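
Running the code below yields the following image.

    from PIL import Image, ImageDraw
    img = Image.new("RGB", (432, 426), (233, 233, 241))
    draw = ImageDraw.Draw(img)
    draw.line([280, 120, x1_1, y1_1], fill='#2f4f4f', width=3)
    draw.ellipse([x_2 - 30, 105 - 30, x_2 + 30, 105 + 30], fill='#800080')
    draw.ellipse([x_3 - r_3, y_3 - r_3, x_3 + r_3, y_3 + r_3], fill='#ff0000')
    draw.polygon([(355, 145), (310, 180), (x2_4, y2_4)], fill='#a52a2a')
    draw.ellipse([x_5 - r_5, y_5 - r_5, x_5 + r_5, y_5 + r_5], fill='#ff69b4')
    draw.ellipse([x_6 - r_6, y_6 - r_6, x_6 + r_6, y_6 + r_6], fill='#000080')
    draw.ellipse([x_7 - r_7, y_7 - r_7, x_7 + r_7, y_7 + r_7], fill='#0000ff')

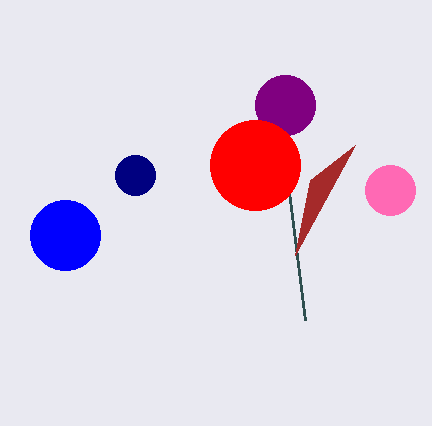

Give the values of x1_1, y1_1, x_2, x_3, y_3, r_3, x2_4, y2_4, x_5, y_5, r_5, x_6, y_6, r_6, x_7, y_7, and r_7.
x1_1 = 305, y1_1 = 320, x_2 = 285, x_3 = 255, y_3 = 165, r_3 = 45, x2_4 = 295, y2_4 = 255, x_5 = 390, y_5 = 190, r_5 = 25, x_6 = 135, y_6 = 175, r_6 = 20, x_7 = 65, y_7 = 235, r_7 = 35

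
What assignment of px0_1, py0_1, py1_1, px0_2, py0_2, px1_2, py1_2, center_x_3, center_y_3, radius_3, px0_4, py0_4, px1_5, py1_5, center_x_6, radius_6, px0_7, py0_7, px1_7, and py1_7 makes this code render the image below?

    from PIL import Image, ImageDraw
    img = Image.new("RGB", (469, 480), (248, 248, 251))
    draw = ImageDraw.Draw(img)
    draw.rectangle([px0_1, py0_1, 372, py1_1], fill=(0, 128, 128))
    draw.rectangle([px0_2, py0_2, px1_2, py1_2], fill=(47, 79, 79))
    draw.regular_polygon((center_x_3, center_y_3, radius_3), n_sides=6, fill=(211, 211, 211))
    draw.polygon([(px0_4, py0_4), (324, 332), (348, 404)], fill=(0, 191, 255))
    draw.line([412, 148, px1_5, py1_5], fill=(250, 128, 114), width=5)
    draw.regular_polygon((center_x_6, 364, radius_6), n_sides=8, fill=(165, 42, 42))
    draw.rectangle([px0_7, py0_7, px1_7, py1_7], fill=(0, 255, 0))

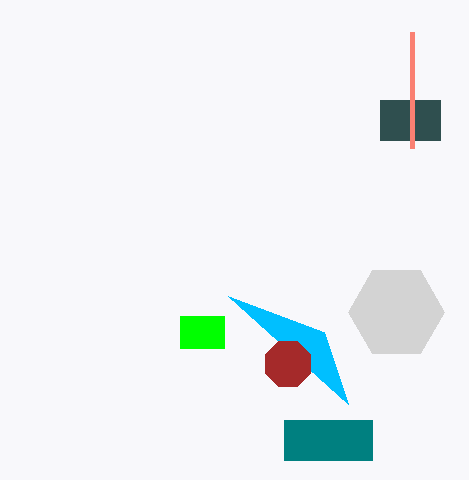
px0_1 = 284; py0_1 = 420; py1_1 = 460; px0_2 = 380; py0_2 = 100; px1_2 = 440; py1_2 = 140; center_x_3 = 396; center_y_3 = 312; radius_3 = 48; px0_4 = 228; py0_4 = 296; px1_5 = 412; py1_5 = 32; center_x_6 = 288; radius_6 = 24; px0_7 = 180; py0_7 = 316; px1_7 = 224; py1_7 = 348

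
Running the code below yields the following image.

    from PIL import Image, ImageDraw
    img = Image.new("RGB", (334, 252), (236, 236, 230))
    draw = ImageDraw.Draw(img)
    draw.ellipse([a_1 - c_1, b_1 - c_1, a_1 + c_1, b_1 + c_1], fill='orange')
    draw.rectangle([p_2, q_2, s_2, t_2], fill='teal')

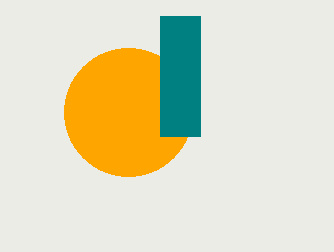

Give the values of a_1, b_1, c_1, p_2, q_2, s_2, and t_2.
a_1 = 128
b_1 = 112
c_1 = 64
p_2 = 160
q_2 = 16
s_2 = 200
t_2 = 136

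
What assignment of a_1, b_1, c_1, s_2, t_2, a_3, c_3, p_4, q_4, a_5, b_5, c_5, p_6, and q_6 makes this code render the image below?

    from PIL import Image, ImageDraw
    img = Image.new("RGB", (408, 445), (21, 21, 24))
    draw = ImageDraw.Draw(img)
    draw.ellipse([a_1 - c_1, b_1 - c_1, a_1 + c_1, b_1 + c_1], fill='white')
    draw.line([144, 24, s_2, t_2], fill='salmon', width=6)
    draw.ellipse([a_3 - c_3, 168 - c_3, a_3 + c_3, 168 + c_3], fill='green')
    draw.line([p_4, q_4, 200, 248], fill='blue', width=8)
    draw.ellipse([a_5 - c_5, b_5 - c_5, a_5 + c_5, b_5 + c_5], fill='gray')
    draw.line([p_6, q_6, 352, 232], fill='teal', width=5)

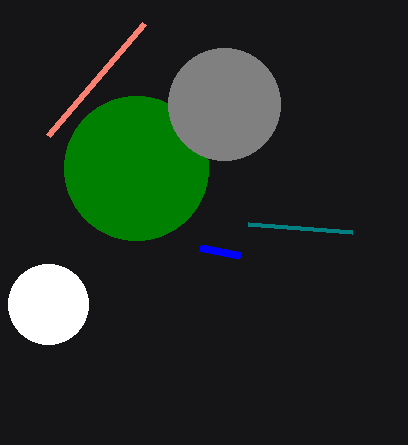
a_1 = 48, b_1 = 304, c_1 = 40, s_2 = 48, t_2 = 136, a_3 = 136, c_3 = 72, p_4 = 240, q_4 = 256, a_5 = 224, b_5 = 104, c_5 = 56, p_6 = 248, q_6 = 224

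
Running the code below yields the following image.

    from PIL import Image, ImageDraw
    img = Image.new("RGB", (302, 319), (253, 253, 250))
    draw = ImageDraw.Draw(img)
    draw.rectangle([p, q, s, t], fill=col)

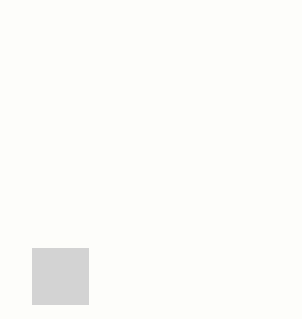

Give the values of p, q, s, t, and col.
p = 32; q = 248; s = 88; t = 304; col = 'lightgray'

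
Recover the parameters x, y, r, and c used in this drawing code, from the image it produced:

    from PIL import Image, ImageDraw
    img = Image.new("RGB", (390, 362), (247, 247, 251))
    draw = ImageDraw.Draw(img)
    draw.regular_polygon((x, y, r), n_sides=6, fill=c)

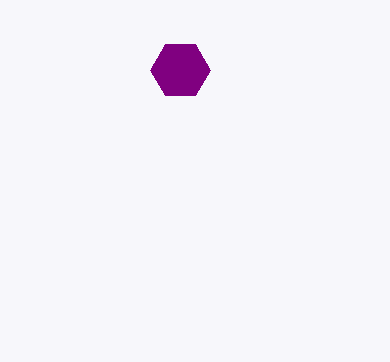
x = 180
y = 70
r = 30
c = 'purple'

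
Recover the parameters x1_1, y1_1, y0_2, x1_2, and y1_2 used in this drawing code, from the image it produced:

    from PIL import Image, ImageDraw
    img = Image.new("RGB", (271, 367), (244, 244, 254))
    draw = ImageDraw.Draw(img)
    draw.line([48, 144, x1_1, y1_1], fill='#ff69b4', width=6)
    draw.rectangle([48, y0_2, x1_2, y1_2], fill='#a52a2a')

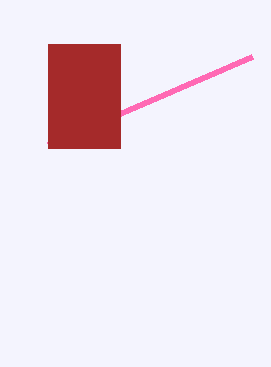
x1_1 = 252; y1_1 = 56; y0_2 = 44; x1_2 = 120; y1_2 = 148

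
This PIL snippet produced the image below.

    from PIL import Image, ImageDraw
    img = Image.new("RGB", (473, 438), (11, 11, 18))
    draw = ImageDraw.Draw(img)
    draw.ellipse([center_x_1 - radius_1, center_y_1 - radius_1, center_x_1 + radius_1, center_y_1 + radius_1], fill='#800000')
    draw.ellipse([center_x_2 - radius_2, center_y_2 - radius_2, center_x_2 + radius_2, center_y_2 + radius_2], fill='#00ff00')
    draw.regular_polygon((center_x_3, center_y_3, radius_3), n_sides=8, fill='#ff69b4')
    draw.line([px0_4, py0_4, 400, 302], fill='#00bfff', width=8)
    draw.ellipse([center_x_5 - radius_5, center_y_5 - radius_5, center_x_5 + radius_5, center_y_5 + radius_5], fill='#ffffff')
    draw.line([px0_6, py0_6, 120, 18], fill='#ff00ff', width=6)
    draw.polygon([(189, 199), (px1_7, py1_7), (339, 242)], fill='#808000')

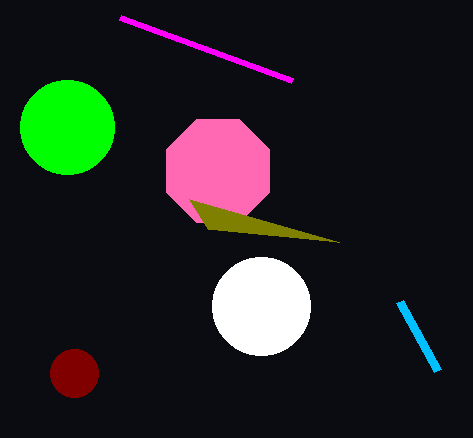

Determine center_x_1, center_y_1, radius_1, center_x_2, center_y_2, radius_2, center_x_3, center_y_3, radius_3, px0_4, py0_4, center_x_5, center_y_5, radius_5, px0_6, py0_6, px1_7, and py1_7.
center_x_1 = 74, center_y_1 = 373, radius_1 = 24, center_x_2 = 67, center_y_2 = 127, radius_2 = 47, center_x_3 = 218, center_y_3 = 171, radius_3 = 56, px0_4 = 438, py0_4 = 371, center_x_5 = 261, center_y_5 = 306, radius_5 = 49, px0_6 = 292, py0_6 = 81, px1_7 = 208, py1_7 = 229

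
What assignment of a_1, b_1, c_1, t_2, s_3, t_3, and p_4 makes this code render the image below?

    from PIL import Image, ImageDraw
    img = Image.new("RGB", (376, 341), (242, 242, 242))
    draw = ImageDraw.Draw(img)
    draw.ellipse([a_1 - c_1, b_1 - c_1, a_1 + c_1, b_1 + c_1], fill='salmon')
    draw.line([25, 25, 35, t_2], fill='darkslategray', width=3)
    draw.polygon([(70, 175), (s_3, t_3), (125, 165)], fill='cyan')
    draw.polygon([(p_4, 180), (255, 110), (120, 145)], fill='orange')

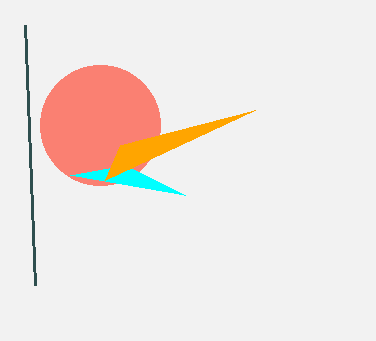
a_1 = 100, b_1 = 125, c_1 = 60, t_2 = 285, s_3 = 185, t_3 = 195, p_4 = 105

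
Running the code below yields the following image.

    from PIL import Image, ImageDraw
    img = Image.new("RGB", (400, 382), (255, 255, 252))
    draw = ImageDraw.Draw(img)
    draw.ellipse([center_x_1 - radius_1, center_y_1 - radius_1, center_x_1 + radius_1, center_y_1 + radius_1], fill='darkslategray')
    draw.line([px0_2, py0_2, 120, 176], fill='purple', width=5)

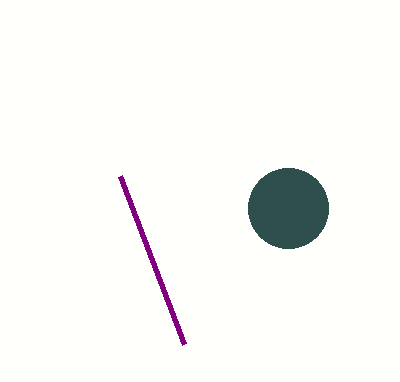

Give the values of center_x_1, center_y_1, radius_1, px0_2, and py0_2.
center_x_1 = 288, center_y_1 = 208, radius_1 = 40, px0_2 = 184, py0_2 = 344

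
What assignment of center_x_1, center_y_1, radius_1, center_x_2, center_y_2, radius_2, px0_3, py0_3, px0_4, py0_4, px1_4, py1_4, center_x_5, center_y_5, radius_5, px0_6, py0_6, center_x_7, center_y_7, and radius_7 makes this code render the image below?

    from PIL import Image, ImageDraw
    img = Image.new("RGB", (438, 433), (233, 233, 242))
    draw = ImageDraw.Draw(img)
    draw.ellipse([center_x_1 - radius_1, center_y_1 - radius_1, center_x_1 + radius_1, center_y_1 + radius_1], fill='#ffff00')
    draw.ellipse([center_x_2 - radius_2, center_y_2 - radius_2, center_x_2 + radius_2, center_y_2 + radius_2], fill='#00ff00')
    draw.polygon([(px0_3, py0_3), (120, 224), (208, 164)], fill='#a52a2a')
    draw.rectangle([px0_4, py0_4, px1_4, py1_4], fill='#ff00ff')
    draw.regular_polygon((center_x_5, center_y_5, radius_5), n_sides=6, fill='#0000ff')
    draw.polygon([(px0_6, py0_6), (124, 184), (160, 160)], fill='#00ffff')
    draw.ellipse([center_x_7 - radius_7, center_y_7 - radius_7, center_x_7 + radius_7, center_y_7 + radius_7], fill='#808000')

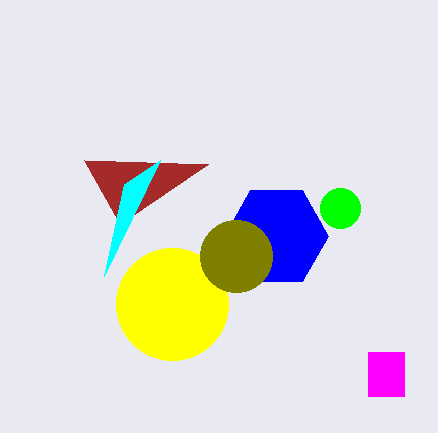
center_x_1 = 172
center_y_1 = 304
radius_1 = 56
center_x_2 = 340
center_y_2 = 208
radius_2 = 20
px0_3 = 84
py0_3 = 160
px0_4 = 368
py0_4 = 352
px1_4 = 404
py1_4 = 396
center_x_5 = 276
center_y_5 = 236
radius_5 = 52
px0_6 = 104
py0_6 = 276
center_x_7 = 236
center_y_7 = 256
radius_7 = 36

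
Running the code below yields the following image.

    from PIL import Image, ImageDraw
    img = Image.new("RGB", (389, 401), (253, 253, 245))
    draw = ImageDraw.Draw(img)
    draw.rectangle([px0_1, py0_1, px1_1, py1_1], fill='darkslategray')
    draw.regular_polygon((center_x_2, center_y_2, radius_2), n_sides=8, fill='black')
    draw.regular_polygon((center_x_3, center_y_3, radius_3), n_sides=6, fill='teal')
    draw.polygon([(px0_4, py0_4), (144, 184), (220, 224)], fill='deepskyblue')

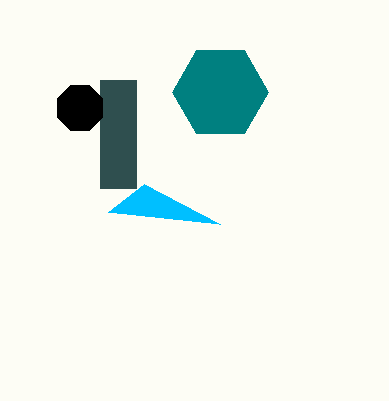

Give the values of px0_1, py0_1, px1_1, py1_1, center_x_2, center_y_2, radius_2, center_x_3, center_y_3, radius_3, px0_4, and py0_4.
px0_1 = 100; py0_1 = 80; px1_1 = 136; py1_1 = 188; center_x_2 = 80; center_y_2 = 108; radius_2 = 24; center_x_3 = 220; center_y_3 = 92; radius_3 = 48; px0_4 = 108; py0_4 = 212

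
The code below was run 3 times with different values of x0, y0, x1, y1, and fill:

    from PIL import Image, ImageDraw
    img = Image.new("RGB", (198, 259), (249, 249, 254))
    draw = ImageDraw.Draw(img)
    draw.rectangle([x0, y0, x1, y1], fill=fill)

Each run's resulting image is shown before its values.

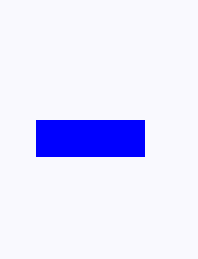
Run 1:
x0 = 36; y0 = 120; x1 = 144; y1 = 156; fill = 'blue'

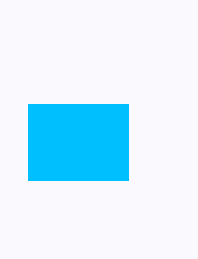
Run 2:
x0 = 28
y0 = 104
x1 = 128
y1 = 180
fill = 'deepskyblue'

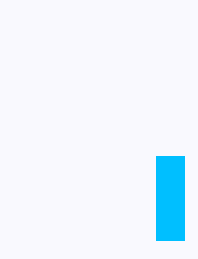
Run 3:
x0 = 156, y0 = 156, x1 = 184, y1 = 240, fill = 'deepskyblue'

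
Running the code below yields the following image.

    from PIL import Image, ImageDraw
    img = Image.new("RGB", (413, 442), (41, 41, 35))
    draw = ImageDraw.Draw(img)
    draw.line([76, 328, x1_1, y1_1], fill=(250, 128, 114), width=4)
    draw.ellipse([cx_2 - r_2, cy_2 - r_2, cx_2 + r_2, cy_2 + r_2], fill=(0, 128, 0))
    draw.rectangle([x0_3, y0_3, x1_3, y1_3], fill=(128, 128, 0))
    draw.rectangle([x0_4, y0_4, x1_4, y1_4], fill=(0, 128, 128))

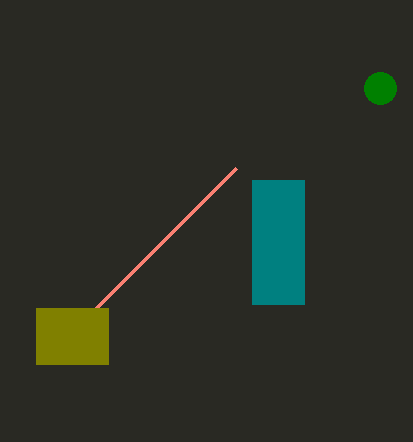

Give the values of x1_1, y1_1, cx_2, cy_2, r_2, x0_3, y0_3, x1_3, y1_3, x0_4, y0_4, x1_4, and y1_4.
x1_1 = 236
y1_1 = 168
cx_2 = 380
cy_2 = 88
r_2 = 16
x0_3 = 36
y0_3 = 308
x1_3 = 108
y1_3 = 364
x0_4 = 252
y0_4 = 180
x1_4 = 304
y1_4 = 304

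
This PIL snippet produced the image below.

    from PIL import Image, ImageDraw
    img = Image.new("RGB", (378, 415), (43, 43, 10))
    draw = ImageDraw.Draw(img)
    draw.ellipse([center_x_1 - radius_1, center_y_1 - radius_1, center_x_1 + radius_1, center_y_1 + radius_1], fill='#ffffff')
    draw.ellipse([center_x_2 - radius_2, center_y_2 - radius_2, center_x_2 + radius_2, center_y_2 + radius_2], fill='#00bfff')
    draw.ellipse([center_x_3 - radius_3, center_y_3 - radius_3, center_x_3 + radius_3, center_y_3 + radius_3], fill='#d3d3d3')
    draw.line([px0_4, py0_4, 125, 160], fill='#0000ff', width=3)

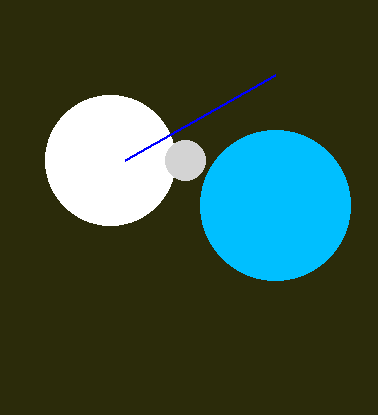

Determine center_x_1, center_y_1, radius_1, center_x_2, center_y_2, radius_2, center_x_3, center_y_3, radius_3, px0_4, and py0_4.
center_x_1 = 110; center_y_1 = 160; radius_1 = 65; center_x_2 = 275; center_y_2 = 205; radius_2 = 75; center_x_3 = 185; center_y_3 = 160; radius_3 = 20; px0_4 = 275; py0_4 = 75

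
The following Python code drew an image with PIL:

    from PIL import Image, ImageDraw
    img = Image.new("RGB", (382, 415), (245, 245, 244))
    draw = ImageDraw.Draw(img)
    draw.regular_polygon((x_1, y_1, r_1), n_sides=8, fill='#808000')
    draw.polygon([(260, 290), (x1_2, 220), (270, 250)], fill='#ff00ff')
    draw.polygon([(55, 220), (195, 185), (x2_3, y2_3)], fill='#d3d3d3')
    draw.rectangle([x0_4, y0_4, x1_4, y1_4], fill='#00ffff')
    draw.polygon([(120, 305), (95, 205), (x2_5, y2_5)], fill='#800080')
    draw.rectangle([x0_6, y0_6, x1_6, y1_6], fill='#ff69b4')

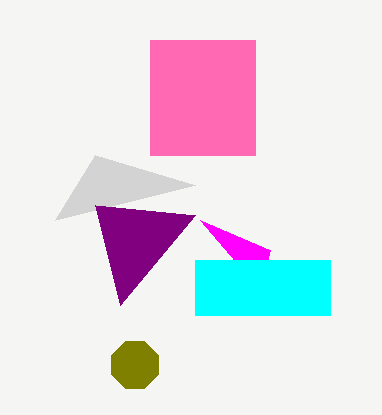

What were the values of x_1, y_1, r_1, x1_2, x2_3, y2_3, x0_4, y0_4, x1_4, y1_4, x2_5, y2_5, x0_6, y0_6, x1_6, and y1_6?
x_1 = 135; y_1 = 365; r_1 = 25; x1_2 = 200; x2_3 = 95; y2_3 = 155; x0_4 = 195; y0_4 = 260; x1_4 = 330; y1_4 = 315; x2_5 = 195; y2_5 = 215; x0_6 = 150; y0_6 = 40; x1_6 = 255; y1_6 = 155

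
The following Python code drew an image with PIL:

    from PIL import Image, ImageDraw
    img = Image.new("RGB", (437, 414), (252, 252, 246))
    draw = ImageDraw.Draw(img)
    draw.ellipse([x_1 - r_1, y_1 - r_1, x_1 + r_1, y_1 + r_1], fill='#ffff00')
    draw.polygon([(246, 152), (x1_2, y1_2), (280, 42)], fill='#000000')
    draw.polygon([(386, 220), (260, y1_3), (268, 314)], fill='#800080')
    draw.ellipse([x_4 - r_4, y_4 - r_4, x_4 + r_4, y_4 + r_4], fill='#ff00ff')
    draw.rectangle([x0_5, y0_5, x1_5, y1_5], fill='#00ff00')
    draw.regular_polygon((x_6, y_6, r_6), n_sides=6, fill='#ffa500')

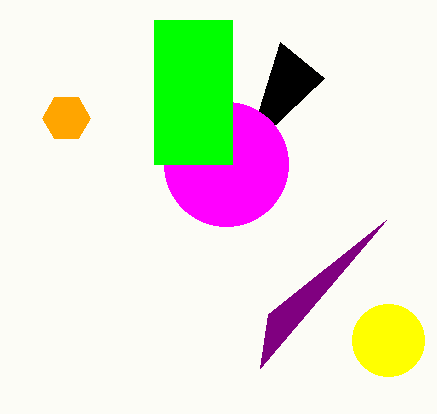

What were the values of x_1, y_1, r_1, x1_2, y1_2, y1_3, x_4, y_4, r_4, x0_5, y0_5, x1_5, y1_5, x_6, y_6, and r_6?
x_1 = 388, y_1 = 340, r_1 = 36, x1_2 = 324, y1_2 = 78, y1_3 = 368, x_4 = 226, y_4 = 164, r_4 = 62, x0_5 = 154, y0_5 = 20, x1_5 = 232, y1_5 = 164, x_6 = 66, y_6 = 118, r_6 = 24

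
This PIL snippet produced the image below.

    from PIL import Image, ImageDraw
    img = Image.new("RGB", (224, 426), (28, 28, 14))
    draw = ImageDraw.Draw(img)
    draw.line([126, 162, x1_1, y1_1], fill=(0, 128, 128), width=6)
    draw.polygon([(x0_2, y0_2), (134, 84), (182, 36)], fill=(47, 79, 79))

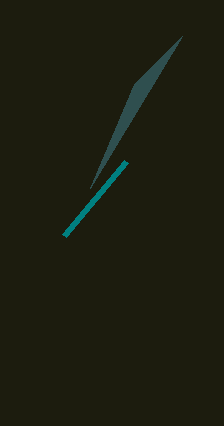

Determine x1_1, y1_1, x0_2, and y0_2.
x1_1 = 64
y1_1 = 236
x0_2 = 90
y0_2 = 188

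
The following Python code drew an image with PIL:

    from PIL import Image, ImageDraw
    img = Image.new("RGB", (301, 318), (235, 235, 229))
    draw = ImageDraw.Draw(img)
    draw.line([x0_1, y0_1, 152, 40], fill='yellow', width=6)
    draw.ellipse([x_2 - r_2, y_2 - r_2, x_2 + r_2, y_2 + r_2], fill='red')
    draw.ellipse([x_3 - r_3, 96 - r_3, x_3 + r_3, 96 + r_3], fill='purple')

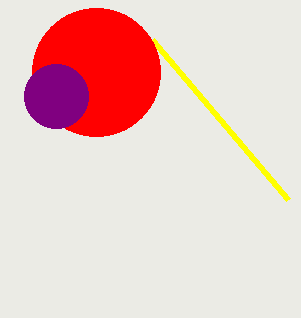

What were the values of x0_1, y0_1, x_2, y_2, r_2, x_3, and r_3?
x0_1 = 288; y0_1 = 200; x_2 = 96; y_2 = 72; r_2 = 64; x_3 = 56; r_3 = 32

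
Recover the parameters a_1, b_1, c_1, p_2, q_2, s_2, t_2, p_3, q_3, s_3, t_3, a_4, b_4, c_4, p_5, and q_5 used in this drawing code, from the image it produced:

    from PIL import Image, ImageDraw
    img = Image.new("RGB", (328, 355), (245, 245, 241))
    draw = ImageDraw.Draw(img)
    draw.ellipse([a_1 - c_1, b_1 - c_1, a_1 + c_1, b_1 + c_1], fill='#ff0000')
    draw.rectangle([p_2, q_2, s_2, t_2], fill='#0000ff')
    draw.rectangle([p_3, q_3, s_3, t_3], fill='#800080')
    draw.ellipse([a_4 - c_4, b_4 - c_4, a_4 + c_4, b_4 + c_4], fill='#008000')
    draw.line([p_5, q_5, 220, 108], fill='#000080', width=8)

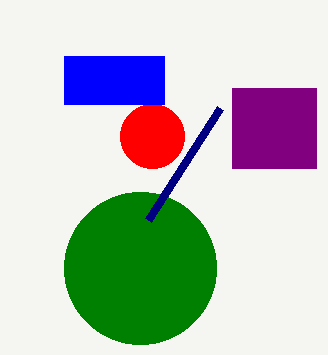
a_1 = 152
b_1 = 136
c_1 = 32
p_2 = 64
q_2 = 56
s_2 = 164
t_2 = 104
p_3 = 232
q_3 = 88
s_3 = 316
t_3 = 168
a_4 = 140
b_4 = 268
c_4 = 76
p_5 = 148
q_5 = 220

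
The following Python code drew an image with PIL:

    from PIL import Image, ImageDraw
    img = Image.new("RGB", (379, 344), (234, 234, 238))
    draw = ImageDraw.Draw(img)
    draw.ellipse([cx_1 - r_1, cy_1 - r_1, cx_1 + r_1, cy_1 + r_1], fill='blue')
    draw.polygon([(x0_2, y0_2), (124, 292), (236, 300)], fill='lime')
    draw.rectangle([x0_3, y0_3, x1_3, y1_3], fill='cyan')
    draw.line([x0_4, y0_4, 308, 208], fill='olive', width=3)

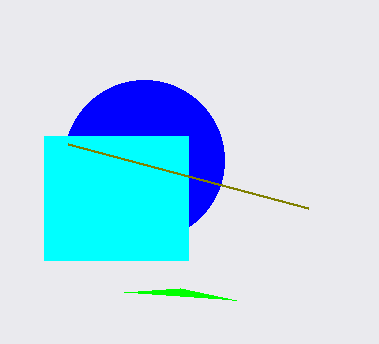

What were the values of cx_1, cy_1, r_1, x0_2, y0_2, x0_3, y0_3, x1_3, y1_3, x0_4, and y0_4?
cx_1 = 144; cy_1 = 160; r_1 = 80; x0_2 = 180; y0_2 = 288; x0_3 = 44; y0_3 = 136; x1_3 = 188; y1_3 = 260; x0_4 = 68; y0_4 = 144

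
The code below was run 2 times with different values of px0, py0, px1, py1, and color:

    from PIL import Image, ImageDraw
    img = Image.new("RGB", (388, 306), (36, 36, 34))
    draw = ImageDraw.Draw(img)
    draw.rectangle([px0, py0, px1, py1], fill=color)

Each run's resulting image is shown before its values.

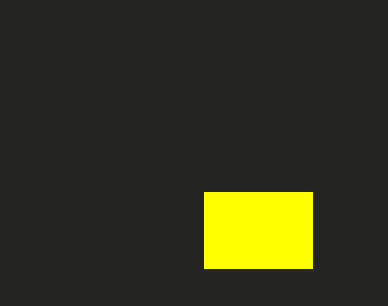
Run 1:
px0 = 204, py0 = 192, px1 = 312, py1 = 268, color = 'yellow'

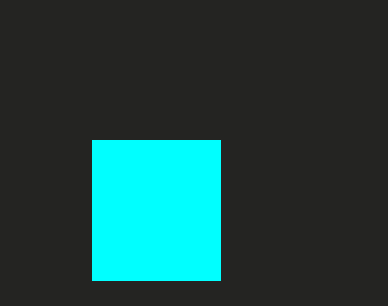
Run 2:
px0 = 92
py0 = 140
px1 = 220
py1 = 280
color = 'cyan'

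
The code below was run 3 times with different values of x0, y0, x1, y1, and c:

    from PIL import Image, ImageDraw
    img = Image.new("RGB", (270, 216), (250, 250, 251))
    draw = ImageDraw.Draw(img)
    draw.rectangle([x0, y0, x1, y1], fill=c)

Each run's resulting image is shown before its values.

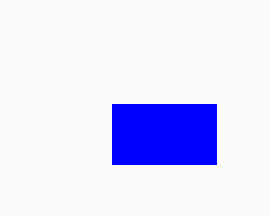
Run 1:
x0 = 112; y0 = 104; x1 = 216; y1 = 164; c = 'blue'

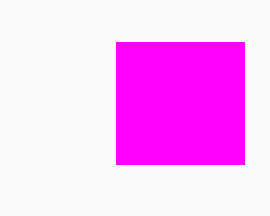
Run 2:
x0 = 116
y0 = 42
x1 = 244
y1 = 164
c = 'magenta'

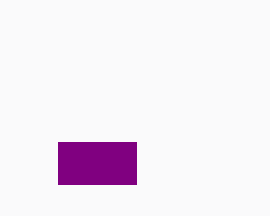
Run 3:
x0 = 58, y0 = 142, x1 = 136, y1 = 184, c = 'purple'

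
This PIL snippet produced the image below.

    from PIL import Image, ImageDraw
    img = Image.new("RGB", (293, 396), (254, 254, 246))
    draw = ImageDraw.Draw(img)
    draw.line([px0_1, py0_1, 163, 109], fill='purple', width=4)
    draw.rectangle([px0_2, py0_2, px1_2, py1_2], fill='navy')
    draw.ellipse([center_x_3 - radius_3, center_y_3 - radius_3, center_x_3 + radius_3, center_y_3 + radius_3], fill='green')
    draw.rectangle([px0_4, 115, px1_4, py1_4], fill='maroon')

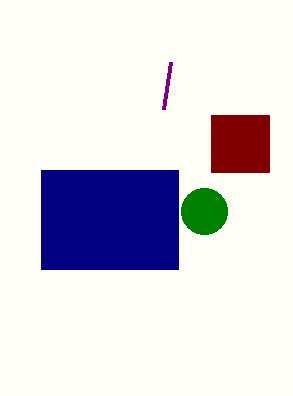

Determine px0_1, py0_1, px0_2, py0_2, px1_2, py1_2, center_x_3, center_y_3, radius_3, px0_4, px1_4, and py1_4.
px0_1 = 170; py0_1 = 62; px0_2 = 41; py0_2 = 170; px1_2 = 178; py1_2 = 269; center_x_3 = 204; center_y_3 = 211; radius_3 = 23; px0_4 = 211; px1_4 = 269; py1_4 = 172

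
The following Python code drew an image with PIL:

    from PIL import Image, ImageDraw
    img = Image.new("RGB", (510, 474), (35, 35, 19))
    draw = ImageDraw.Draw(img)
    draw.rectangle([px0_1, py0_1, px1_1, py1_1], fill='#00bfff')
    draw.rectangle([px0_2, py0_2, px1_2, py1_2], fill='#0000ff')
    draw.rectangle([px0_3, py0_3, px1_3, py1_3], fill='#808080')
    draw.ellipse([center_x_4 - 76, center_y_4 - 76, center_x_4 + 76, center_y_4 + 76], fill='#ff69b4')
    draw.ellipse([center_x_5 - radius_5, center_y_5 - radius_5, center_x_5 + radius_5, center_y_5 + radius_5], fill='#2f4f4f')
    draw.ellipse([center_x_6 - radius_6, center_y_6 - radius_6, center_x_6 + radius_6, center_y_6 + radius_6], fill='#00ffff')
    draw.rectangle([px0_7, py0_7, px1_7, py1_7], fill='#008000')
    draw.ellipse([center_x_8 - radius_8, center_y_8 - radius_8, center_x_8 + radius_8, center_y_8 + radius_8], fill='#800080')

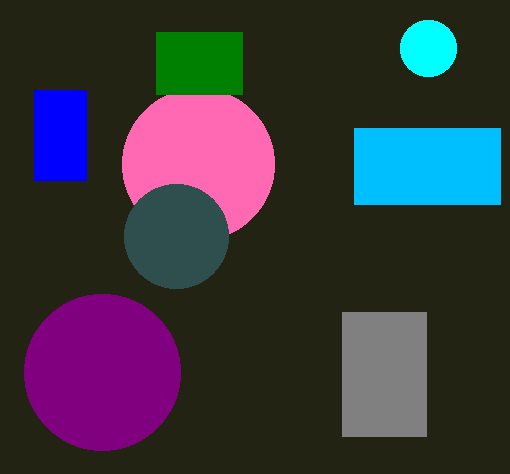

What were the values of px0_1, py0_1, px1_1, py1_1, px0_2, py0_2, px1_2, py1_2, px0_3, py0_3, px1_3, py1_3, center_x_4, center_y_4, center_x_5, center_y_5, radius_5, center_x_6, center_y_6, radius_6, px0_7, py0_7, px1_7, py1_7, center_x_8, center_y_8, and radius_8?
px0_1 = 354
py0_1 = 128
px1_1 = 500
py1_1 = 204
px0_2 = 34
py0_2 = 90
px1_2 = 86
py1_2 = 180
px0_3 = 342
py0_3 = 312
px1_3 = 426
py1_3 = 436
center_x_4 = 198
center_y_4 = 164
center_x_5 = 176
center_y_5 = 236
radius_5 = 52
center_x_6 = 428
center_y_6 = 48
radius_6 = 28
px0_7 = 156
py0_7 = 32
px1_7 = 242
py1_7 = 94
center_x_8 = 102
center_y_8 = 372
radius_8 = 78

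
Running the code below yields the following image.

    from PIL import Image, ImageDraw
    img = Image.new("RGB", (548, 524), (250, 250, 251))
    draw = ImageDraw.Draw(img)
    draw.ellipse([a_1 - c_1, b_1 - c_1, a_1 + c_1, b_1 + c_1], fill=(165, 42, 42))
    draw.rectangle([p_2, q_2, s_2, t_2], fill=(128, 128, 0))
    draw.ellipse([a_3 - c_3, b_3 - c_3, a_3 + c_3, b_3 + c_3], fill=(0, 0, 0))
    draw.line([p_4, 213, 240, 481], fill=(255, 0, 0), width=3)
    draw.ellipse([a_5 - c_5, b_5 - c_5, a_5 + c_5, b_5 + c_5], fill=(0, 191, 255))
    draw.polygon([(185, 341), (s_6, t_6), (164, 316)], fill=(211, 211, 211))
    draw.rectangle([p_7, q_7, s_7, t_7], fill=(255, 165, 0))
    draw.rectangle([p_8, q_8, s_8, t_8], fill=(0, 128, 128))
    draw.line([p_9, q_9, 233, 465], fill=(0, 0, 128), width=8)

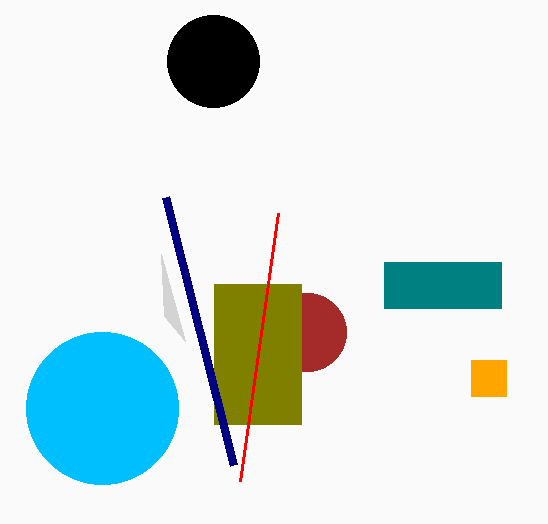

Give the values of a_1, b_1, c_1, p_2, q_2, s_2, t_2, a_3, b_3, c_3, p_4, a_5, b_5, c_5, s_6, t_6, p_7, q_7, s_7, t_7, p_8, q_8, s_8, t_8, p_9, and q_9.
a_1 = 307
b_1 = 332
c_1 = 39
p_2 = 214
q_2 = 284
s_2 = 301
t_2 = 424
a_3 = 213
b_3 = 61
c_3 = 46
p_4 = 278
a_5 = 102
b_5 = 408
c_5 = 76
s_6 = 161
t_6 = 254
p_7 = 471
q_7 = 360
s_7 = 506
t_7 = 396
p_8 = 384
q_8 = 262
s_8 = 501
t_8 = 308
p_9 = 165
q_9 = 197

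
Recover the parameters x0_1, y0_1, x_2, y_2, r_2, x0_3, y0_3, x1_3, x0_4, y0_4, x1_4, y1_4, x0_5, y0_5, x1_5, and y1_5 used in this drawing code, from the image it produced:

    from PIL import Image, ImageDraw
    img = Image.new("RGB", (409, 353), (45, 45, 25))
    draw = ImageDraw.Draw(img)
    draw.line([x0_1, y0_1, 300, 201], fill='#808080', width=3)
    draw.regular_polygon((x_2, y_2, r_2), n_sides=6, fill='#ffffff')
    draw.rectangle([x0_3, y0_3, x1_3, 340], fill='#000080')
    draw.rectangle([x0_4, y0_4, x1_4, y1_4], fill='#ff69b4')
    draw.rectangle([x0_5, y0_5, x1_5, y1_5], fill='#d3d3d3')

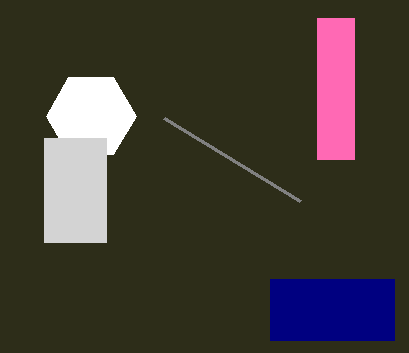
x0_1 = 164; y0_1 = 118; x_2 = 91; y_2 = 116; r_2 = 45; x0_3 = 270; y0_3 = 279; x1_3 = 394; x0_4 = 317; y0_4 = 18; x1_4 = 354; y1_4 = 159; x0_5 = 44; y0_5 = 138; x1_5 = 106; y1_5 = 242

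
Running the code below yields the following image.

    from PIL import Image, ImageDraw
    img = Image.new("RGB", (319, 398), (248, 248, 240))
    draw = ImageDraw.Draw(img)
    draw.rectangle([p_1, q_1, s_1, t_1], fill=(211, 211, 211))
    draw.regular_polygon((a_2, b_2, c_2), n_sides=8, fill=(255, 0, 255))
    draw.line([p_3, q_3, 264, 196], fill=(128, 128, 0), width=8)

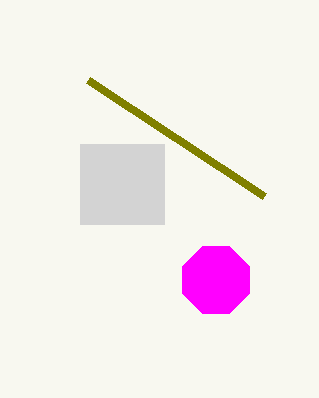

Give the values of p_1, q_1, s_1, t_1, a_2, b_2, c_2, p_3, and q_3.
p_1 = 80; q_1 = 144; s_1 = 164; t_1 = 224; a_2 = 216; b_2 = 280; c_2 = 36; p_3 = 88; q_3 = 80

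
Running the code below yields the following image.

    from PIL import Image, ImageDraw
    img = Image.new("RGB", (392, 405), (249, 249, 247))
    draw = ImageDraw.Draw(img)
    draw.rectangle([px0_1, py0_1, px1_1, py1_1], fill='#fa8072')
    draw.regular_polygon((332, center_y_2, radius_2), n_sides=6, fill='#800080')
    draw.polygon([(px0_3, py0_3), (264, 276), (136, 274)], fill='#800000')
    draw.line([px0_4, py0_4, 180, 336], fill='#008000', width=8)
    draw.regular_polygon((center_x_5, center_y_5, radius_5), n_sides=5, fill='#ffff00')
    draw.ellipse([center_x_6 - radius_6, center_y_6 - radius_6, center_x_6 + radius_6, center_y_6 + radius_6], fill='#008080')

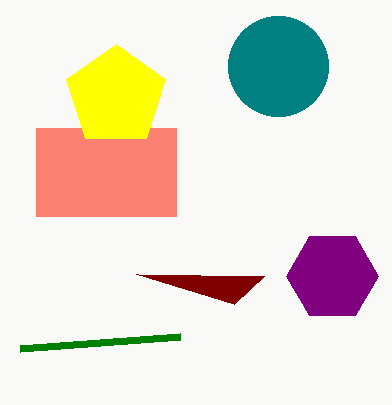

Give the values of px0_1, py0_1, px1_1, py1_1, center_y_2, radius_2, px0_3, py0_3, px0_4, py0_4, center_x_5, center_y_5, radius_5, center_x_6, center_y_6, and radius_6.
px0_1 = 36
py0_1 = 128
px1_1 = 176
py1_1 = 216
center_y_2 = 276
radius_2 = 46
px0_3 = 234
py0_3 = 304
px0_4 = 20
py0_4 = 348
center_x_5 = 116
center_y_5 = 96
radius_5 = 52
center_x_6 = 278
center_y_6 = 66
radius_6 = 50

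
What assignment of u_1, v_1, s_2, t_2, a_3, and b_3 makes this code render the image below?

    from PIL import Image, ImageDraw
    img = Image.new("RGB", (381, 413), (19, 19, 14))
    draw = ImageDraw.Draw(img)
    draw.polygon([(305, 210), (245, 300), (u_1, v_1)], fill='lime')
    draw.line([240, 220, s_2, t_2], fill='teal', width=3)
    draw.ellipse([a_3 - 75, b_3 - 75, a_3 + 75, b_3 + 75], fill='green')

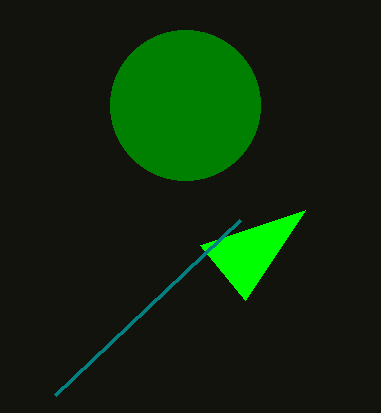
u_1 = 200, v_1 = 245, s_2 = 55, t_2 = 395, a_3 = 185, b_3 = 105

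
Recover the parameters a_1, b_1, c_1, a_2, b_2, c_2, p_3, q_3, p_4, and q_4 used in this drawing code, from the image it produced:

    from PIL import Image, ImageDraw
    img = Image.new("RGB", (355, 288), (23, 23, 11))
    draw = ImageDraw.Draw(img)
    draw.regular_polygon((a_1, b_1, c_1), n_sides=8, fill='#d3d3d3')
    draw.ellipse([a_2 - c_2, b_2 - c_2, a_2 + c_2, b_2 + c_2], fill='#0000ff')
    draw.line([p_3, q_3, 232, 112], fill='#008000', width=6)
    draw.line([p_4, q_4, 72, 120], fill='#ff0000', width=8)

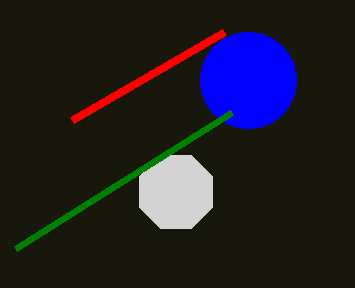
a_1 = 176, b_1 = 192, c_1 = 40, a_2 = 248, b_2 = 80, c_2 = 48, p_3 = 16, q_3 = 248, p_4 = 224, q_4 = 32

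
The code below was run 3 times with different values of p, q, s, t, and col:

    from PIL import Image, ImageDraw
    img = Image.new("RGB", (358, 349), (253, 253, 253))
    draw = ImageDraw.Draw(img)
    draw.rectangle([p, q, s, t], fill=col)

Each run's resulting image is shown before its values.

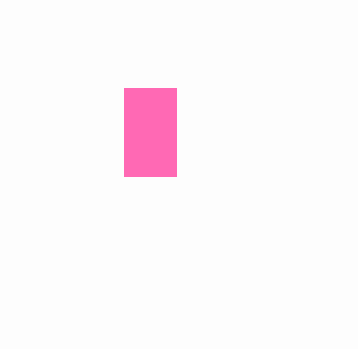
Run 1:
p = 124; q = 88; s = 176; t = 176; col = 'hotpink'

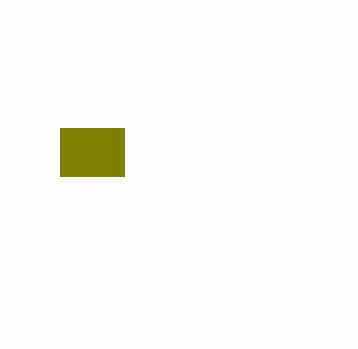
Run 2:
p = 60
q = 128
s = 124
t = 176
col = 'olive'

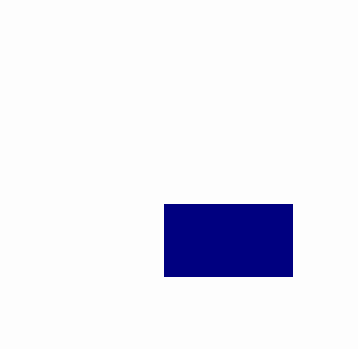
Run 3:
p = 164
q = 204
s = 292
t = 276
col = 'navy'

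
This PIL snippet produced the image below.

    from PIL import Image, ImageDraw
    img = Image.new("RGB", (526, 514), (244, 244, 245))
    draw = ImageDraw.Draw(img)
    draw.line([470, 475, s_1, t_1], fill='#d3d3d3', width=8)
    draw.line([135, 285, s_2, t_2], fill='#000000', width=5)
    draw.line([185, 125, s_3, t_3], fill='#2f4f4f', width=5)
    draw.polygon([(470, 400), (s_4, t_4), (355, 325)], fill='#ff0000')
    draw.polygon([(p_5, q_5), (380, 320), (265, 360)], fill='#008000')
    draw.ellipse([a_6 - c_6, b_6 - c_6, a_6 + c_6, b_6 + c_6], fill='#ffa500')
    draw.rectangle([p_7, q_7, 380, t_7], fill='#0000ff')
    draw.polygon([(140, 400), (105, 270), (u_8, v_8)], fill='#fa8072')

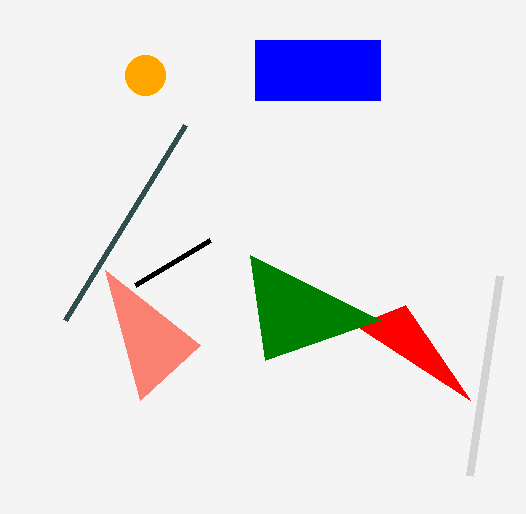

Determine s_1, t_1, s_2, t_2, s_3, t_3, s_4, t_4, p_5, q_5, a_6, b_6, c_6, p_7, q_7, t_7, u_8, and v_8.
s_1 = 500
t_1 = 275
s_2 = 210
t_2 = 240
s_3 = 65
t_3 = 320
s_4 = 405
t_4 = 305
p_5 = 250
q_5 = 255
a_6 = 145
b_6 = 75
c_6 = 20
p_7 = 255
q_7 = 40
t_7 = 100
u_8 = 200
v_8 = 345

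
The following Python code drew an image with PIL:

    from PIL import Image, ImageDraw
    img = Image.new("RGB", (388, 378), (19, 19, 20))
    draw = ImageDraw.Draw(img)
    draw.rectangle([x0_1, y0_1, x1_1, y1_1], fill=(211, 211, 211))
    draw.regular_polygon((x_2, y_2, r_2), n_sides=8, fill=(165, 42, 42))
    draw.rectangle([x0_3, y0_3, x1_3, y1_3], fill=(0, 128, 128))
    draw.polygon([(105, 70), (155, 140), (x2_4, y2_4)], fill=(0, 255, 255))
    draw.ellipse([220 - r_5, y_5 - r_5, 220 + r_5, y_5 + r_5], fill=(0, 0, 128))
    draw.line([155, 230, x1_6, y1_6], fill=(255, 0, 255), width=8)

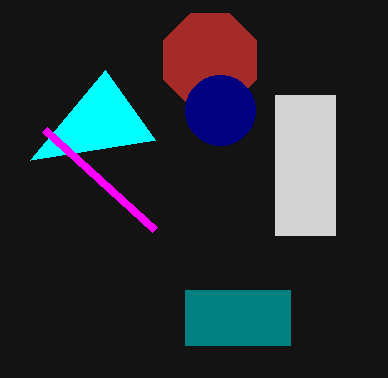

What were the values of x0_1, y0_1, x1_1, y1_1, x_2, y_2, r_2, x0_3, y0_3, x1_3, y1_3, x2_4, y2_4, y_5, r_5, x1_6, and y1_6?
x0_1 = 275
y0_1 = 95
x1_1 = 335
y1_1 = 235
x_2 = 210
y_2 = 60
r_2 = 50
x0_3 = 185
y0_3 = 290
x1_3 = 290
y1_3 = 345
x2_4 = 30
y2_4 = 160
y_5 = 110
r_5 = 35
x1_6 = 45
y1_6 = 130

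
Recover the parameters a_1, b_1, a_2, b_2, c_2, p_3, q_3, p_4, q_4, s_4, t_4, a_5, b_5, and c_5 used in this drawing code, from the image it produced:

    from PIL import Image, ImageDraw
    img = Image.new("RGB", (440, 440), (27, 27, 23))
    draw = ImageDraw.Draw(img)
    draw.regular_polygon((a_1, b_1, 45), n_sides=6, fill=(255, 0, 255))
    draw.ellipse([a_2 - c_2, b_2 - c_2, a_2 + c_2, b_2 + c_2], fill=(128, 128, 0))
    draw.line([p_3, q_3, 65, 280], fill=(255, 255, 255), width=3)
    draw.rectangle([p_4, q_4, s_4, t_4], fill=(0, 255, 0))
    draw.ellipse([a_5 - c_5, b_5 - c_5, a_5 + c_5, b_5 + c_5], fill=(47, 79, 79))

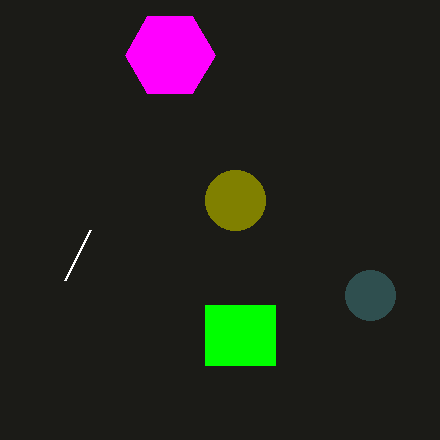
a_1 = 170, b_1 = 55, a_2 = 235, b_2 = 200, c_2 = 30, p_3 = 90, q_3 = 230, p_4 = 205, q_4 = 305, s_4 = 275, t_4 = 365, a_5 = 370, b_5 = 295, c_5 = 25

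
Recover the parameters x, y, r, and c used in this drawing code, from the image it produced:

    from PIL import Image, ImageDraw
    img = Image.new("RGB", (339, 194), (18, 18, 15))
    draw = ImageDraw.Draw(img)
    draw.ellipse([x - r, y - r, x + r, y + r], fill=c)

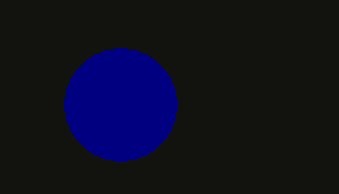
x = 120, y = 104, r = 56, c = 'navy'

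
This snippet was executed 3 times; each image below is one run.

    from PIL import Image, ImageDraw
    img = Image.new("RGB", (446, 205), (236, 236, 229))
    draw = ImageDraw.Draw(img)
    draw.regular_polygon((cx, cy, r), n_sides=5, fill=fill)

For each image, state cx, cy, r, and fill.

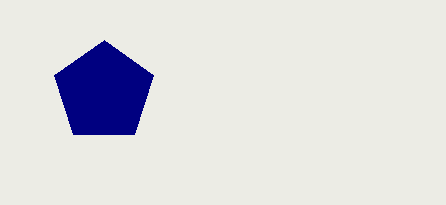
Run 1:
cx = 104; cy = 92; r = 52; fill = 'navy'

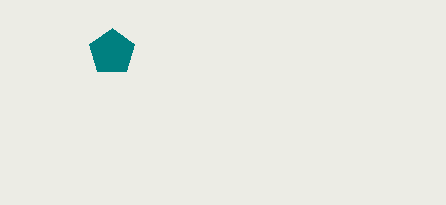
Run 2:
cx = 112; cy = 52; r = 24; fill = 'teal'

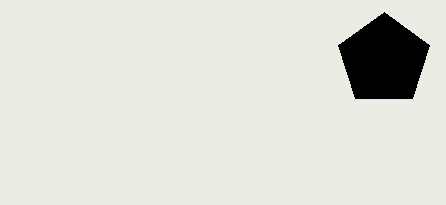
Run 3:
cx = 384
cy = 60
r = 48
fill = 'black'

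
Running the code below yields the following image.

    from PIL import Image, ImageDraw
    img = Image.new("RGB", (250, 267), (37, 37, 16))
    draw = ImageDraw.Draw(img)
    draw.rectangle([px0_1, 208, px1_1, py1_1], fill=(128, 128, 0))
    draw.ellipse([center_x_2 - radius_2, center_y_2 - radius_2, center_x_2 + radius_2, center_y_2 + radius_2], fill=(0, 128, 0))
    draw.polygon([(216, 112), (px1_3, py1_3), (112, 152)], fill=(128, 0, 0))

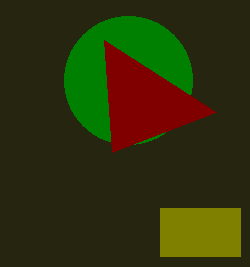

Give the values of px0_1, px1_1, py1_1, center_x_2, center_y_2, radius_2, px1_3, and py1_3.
px0_1 = 160; px1_1 = 240; py1_1 = 256; center_x_2 = 128; center_y_2 = 80; radius_2 = 64; px1_3 = 104; py1_3 = 40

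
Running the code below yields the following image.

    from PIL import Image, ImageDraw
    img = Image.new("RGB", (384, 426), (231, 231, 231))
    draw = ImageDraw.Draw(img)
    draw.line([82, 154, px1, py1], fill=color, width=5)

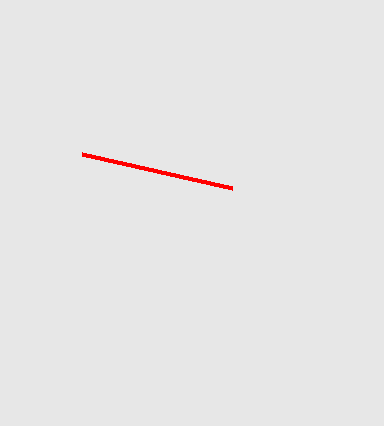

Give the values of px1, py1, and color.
px1 = 232; py1 = 188; color = 'red'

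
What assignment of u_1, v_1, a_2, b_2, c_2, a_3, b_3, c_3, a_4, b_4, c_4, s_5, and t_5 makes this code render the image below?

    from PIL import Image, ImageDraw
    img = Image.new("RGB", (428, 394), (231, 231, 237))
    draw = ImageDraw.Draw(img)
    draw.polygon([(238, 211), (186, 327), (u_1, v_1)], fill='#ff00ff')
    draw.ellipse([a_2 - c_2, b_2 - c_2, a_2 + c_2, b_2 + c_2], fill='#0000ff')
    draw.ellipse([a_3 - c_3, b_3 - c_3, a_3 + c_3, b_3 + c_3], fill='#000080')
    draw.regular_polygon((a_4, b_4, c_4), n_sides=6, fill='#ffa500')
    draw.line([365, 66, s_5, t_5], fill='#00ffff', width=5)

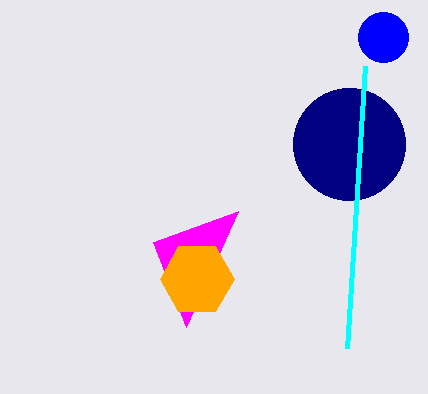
u_1 = 153, v_1 = 242, a_2 = 383, b_2 = 37, c_2 = 25, a_3 = 349, b_3 = 144, c_3 = 56, a_4 = 197, b_4 = 279, c_4 = 37, s_5 = 347, t_5 = 348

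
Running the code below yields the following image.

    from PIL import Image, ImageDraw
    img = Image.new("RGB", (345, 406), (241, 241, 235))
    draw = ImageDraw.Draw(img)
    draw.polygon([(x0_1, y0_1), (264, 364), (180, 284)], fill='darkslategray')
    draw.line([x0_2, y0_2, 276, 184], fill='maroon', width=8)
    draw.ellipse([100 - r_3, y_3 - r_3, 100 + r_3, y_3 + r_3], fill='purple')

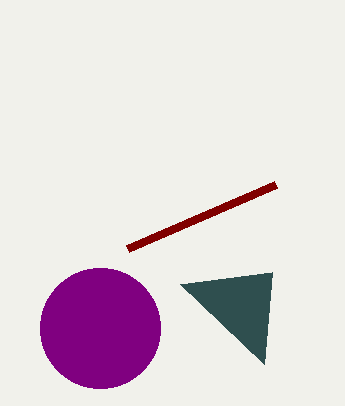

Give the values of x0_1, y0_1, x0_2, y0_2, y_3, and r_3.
x0_1 = 272, y0_1 = 272, x0_2 = 128, y0_2 = 248, y_3 = 328, r_3 = 60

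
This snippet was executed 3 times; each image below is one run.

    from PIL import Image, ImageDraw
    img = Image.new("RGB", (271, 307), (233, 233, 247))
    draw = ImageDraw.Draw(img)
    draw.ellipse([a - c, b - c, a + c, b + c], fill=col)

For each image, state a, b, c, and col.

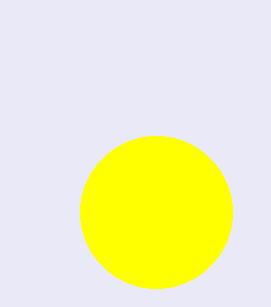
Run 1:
a = 156
b = 212
c = 76
col = 'yellow'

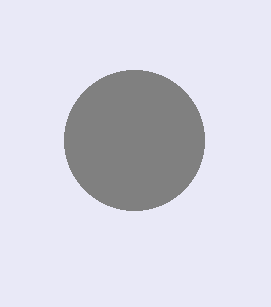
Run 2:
a = 134; b = 140; c = 70; col = 'gray'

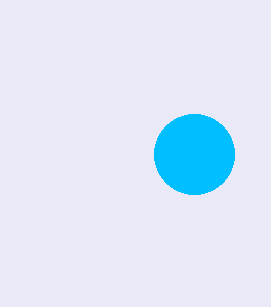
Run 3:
a = 194; b = 154; c = 40; col = 'deepskyblue'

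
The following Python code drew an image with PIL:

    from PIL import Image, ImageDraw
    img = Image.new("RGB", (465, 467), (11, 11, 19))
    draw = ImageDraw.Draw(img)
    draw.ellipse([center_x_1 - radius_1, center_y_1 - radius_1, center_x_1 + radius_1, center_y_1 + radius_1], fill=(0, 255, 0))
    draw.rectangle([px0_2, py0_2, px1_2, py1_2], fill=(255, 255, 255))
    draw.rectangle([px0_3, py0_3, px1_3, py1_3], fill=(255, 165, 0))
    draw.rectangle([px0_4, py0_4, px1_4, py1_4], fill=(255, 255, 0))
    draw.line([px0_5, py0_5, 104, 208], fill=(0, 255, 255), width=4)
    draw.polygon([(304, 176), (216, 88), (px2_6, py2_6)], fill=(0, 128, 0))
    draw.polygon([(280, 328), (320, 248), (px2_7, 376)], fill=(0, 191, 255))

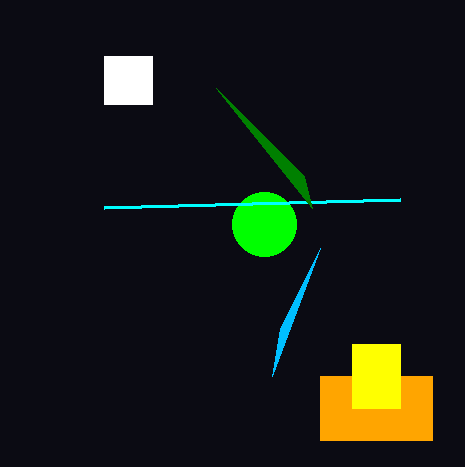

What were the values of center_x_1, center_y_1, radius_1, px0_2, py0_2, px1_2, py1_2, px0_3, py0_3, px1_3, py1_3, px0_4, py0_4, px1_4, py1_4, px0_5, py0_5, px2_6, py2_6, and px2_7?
center_x_1 = 264, center_y_1 = 224, radius_1 = 32, px0_2 = 104, py0_2 = 56, px1_2 = 152, py1_2 = 104, px0_3 = 320, py0_3 = 376, px1_3 = 432, py1_3 = 440, px0_4 = 352, py0_4 = 344, px1_4 = 400, py1_4 = 408, px0_5 = 400, py0_5 = 200, px2_6 = 312, py2_6 = 208, px2_7 = 272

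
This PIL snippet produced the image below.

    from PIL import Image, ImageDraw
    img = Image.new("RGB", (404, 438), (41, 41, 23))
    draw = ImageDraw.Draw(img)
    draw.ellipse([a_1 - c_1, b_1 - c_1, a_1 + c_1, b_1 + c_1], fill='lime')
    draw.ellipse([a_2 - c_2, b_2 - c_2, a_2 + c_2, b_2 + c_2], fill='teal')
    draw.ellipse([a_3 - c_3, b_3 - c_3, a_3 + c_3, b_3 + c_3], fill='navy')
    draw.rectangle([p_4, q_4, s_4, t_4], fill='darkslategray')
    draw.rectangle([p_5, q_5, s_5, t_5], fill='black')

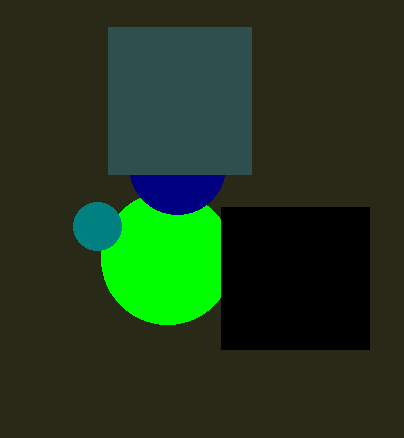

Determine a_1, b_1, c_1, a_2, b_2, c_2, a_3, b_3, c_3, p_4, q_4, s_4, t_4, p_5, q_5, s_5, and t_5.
a_1 = 167
b_1 = 258
c_1 = 66
a_2 = 97
b_2 = 226
c_2 = 24
a_3 = 177
b_3 = 166
c_3 = 48
p_4 = 108
q_4 = 27
s_4 = 251
t_4 = 174
p_5 = 221
q_5 = 207
s_5 = 369
t_5 = 349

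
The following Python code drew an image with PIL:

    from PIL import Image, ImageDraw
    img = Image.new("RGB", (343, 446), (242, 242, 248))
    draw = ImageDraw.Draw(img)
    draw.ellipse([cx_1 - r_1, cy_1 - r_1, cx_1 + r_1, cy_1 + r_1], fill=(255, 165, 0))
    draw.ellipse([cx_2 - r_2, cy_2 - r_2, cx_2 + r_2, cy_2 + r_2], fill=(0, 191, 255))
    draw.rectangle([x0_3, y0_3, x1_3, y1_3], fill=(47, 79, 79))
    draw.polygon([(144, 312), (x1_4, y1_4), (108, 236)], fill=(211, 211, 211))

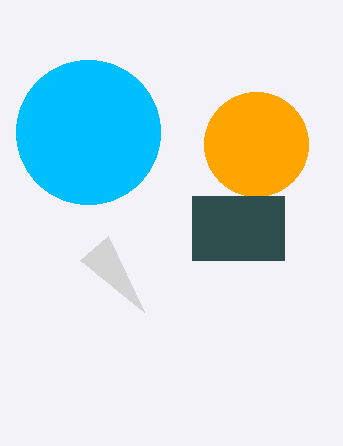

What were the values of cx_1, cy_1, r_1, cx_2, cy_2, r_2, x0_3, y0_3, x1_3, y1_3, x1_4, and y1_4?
cx_1 = 256
cy_1 = 144
r_1 = 52
cx_2 = 88
cy_2 = 132
r_2 = 72
x0_3 = 192
y0_3 = 196
x1_3 = 284
y1_3 = 260
x1_4 = 80
y1_4 = 260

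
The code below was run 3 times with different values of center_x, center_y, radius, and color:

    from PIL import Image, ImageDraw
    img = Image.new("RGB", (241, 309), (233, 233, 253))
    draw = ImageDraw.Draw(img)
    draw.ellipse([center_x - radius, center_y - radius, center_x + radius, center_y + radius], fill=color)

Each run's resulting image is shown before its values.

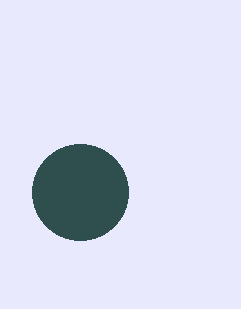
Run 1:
center_x = 80, center_y = 192, radius = 48, color = 'darkslategray'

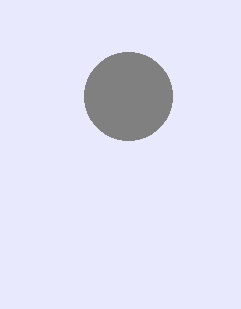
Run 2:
center_x = 128
center_y = 96
radius = 44
color = 'gray'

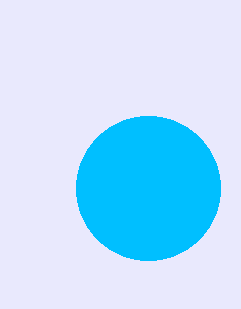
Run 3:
center_x = 148, center_y = 188, radius = 72, color = 'deepskyblue'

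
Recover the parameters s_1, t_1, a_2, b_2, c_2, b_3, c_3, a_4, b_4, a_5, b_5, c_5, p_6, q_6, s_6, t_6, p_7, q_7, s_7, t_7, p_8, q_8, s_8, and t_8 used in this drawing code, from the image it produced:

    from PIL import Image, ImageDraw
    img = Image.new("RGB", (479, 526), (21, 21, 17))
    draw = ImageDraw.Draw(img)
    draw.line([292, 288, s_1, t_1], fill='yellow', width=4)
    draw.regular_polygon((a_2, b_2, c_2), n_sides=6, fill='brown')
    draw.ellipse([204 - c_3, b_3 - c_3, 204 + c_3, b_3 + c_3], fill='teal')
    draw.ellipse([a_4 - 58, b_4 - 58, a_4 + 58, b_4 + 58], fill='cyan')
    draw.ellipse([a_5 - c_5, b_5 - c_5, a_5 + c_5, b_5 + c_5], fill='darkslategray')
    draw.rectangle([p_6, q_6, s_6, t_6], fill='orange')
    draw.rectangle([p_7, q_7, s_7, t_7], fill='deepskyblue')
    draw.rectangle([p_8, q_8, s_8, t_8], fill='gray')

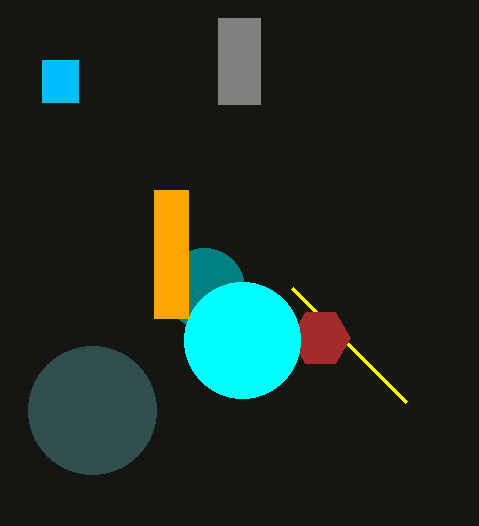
s_1 = 406; t_1 = 402; a_2 = 320; b_2 = 338; c_2 = 30; b_3 = 288; c_3 = 40; a_4 = 242; b_4 = 340; a_5 = 92; b_5 = 410; c_5 = 64; p_6 = 154; q_6 = 190; s_6 = 188; t_6 = 318; p_7 = 42; q_7 = 60; s_7 = 78; t_7 = 102; p_8 = 218; q_8 = 18; s_8 = 260; t_8 = 104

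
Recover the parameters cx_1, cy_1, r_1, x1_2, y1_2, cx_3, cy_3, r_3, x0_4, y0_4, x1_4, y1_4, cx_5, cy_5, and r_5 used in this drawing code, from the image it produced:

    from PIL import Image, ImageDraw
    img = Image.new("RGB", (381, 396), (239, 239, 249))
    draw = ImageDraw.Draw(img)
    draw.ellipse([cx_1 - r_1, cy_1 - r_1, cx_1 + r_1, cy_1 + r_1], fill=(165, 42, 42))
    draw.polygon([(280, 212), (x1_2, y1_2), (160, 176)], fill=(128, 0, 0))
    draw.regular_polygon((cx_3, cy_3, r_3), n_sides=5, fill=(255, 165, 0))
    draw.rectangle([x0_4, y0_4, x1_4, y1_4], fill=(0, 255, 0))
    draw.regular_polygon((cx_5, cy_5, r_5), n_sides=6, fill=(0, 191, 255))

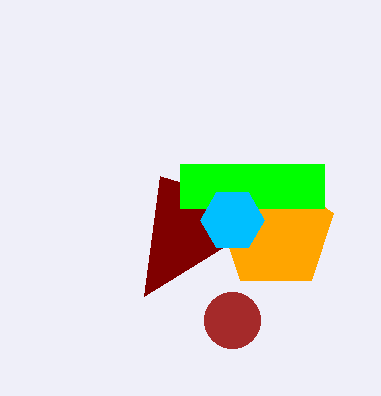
cx_1 = 232
cy_1 = 320
r_1 = 28
x1_2 = 144
y1_2 = 296
cx_3 = 276
cy_3 = 232
r_3 = 60
x0_4 = 180
y0_4 = 164
x1_4 = 324
y1_4 = 208
cx_5 = 232
cy_5 = 220
r_5 = 32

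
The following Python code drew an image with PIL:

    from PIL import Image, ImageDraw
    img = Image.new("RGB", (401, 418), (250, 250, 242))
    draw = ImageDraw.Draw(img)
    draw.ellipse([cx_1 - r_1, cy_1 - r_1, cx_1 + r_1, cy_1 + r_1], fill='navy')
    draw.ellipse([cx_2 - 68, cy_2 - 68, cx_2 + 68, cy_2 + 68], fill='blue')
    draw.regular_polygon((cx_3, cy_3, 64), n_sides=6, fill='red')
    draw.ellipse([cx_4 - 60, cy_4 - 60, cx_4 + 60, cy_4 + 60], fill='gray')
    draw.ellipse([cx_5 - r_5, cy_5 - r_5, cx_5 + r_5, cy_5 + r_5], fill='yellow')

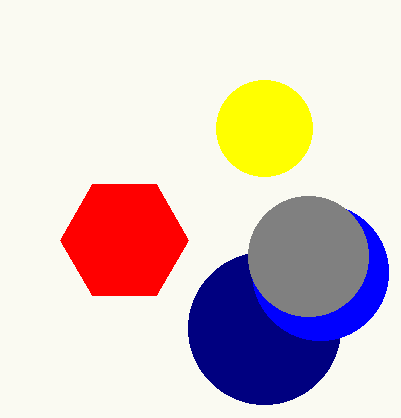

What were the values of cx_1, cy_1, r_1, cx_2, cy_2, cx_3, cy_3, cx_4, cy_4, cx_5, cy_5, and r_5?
cx_1 = 264
cy_1 = 328
r_1 = 76
cx_2 = 320
cy_2 = 272
cx_3 = 124
cy_3 = 240
cx_4 = 308
cy_4 = 256
cx_5 = 264
cy_5 = 128
r_5 = 48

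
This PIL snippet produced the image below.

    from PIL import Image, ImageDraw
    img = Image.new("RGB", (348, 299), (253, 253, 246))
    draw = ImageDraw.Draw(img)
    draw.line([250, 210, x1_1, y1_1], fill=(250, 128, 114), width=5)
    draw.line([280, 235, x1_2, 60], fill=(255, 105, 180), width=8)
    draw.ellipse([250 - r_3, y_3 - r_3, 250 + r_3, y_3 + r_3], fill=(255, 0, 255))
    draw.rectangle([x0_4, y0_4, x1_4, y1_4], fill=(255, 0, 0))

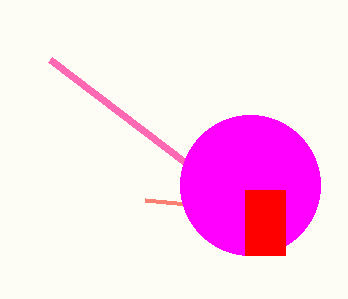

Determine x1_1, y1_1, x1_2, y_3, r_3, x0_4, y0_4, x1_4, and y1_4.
x1_1 = 145
y1_1 = 200
x1_2 = 50
y_3 = 185
r_3 = 70
x0_4 = 245
y0_4 = 190
x1_4 = 285
y1_4 = 255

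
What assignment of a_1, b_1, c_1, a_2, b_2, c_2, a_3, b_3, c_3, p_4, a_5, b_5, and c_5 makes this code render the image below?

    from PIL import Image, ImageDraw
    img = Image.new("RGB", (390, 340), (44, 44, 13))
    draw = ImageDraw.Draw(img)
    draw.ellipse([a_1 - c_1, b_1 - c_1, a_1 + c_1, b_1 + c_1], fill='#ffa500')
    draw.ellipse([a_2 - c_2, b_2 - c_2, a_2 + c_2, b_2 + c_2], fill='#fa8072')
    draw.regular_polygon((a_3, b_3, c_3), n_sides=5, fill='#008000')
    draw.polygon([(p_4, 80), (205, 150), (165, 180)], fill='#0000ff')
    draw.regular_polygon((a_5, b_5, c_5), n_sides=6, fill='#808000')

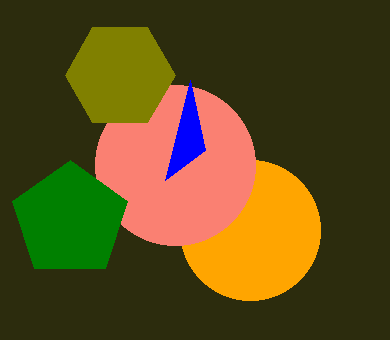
a_1 = 250; b_1 = 230; c_1 = 70; a_2 = 175; b_2 = 165; c_2 = 80; a_3 = 70; b_3 = 220; c_3 = 60; p_4 = 190; a_5 = 120; b_5 = 75; c_5 = 55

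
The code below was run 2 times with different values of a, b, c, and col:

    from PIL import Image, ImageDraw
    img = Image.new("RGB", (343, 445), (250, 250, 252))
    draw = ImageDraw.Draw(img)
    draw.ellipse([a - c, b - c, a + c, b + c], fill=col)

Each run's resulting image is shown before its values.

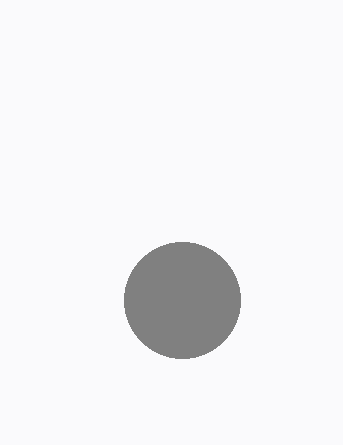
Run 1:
a = 182
b = 300
c = 58
col = 'gray'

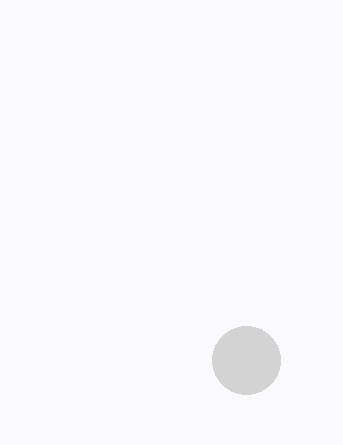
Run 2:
a = 246; b = 360; c = 34; col = 'lightgray'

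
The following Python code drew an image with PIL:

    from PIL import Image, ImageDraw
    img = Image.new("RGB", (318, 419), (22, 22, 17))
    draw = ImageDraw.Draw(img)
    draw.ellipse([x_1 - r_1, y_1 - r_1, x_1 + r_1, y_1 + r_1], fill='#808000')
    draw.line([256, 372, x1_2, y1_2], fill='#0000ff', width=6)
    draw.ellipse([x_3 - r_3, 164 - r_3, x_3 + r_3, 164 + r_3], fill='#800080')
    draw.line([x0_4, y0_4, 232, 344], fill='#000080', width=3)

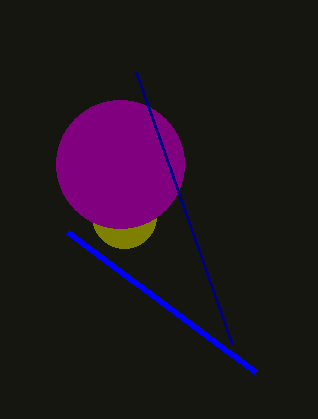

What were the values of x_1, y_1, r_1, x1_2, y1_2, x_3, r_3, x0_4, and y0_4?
x_1 = 124; y_1 = 216; r_1 = 32; x1_2 = 68; y1_2 = 232; x_3 = 120; r_3 = 64; x0_4 = 136; y0_4 = 72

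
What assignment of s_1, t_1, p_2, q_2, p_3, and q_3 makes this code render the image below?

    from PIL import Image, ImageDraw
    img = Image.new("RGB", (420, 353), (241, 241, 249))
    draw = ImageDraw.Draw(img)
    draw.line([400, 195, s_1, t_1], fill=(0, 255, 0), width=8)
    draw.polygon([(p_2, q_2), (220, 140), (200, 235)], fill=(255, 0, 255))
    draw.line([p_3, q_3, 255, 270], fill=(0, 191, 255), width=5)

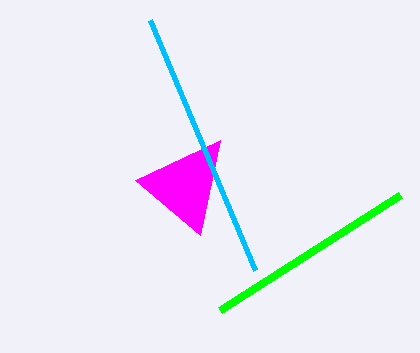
s_1 = 220, t_1 = 310, p_2 = 135, q_2 = 180, p_3 = 150, q_3 = 20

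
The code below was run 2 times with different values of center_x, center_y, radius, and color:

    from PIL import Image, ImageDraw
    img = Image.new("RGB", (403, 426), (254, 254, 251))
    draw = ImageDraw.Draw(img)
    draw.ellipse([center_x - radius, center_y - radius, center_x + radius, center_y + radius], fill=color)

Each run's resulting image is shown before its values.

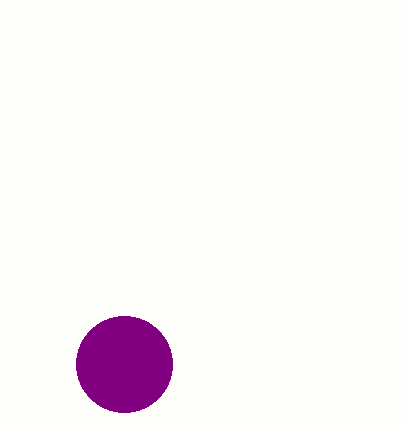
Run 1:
center_x = 124, center_y = 364, radius = 48, color = 'purple'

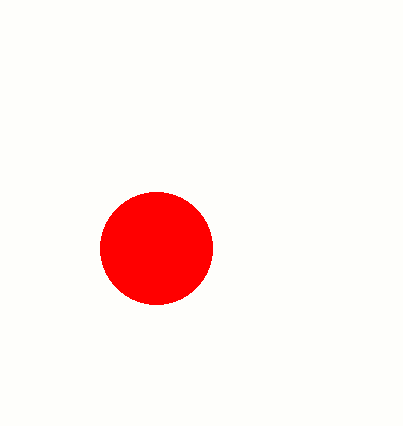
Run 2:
center_x = 156; center_y = 248; radius = 56; color = 'red'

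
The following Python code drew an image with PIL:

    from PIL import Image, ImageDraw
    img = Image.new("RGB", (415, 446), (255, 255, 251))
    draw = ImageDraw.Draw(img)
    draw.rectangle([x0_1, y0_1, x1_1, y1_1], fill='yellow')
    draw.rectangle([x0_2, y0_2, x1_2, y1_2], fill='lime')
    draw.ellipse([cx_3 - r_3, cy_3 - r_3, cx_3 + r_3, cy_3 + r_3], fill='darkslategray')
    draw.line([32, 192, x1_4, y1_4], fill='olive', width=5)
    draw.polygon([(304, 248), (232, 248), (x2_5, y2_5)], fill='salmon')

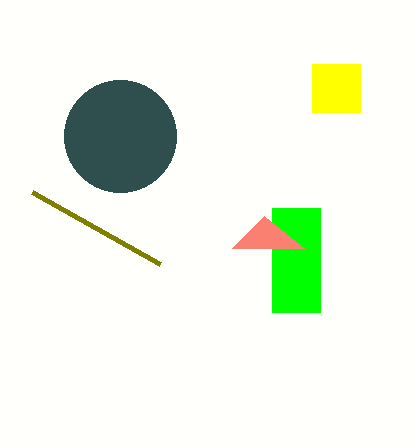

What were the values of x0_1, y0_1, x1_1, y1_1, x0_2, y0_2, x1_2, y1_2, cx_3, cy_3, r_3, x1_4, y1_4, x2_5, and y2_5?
x0_1 = 312
y0_1 = 64
x1_1 = 360
y1_1 = 112
x0_2 = 272
y0_2 = 208
x1_2 = 320
y1_2 = 312
cx_3 = 120
cy_3 = 136
r_3 = 56
x1_4 = 160
y1_4 = 264
x2_5 = 264
y2_5 = 216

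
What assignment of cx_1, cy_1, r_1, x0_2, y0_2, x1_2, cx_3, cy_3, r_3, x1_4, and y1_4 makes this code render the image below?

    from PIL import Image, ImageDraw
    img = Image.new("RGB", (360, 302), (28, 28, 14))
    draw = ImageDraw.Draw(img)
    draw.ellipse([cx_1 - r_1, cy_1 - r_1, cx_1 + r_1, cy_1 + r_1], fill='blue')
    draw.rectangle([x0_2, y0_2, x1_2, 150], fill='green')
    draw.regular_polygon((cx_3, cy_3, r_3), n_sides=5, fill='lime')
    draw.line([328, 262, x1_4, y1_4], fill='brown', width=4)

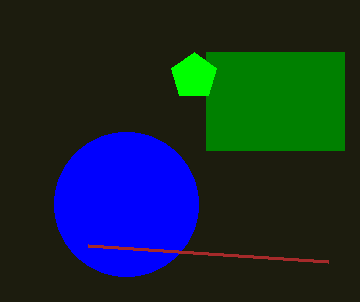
cx_1 = 126, cy_1 = 204, r_1 = 72, x0_2 = 206, y0_2 = 52, x1_2 = 344, cx_3 = 194, cy_3 = 76, r_3 = 24, x1_4 = 88, y1_4 = 246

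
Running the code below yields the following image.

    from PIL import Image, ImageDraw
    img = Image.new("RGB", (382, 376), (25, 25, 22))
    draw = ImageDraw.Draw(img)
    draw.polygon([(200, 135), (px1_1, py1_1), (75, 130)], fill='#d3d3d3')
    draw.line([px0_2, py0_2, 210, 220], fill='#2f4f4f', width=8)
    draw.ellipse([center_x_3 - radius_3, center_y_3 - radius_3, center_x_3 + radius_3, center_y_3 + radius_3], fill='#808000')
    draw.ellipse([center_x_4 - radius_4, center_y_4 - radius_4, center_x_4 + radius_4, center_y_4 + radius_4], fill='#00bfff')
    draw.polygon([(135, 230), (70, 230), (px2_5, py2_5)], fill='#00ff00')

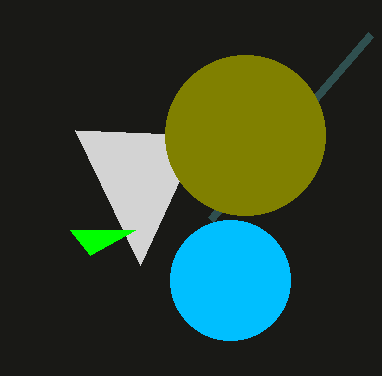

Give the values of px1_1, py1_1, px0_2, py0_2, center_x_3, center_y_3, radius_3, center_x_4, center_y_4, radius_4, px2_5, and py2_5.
px1_1 = 140; py1_1 = 265; px0_2 = 370; py0_2 = 35; center_x_3 = 245; center_y_3 = 135; radius_3 = 80; center_x_4 = 230; center_y_4 = 280; radius_4 = 60; px2_5 = 90; py2_5 = 255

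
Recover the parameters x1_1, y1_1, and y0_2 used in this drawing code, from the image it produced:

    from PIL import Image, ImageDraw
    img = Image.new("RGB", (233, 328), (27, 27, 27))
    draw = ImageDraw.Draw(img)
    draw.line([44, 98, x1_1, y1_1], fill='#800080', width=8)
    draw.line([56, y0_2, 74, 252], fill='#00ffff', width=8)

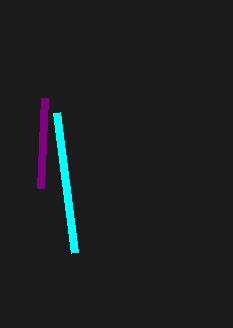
x1_1 = 40; y1_1 = 188; y0_2 = 112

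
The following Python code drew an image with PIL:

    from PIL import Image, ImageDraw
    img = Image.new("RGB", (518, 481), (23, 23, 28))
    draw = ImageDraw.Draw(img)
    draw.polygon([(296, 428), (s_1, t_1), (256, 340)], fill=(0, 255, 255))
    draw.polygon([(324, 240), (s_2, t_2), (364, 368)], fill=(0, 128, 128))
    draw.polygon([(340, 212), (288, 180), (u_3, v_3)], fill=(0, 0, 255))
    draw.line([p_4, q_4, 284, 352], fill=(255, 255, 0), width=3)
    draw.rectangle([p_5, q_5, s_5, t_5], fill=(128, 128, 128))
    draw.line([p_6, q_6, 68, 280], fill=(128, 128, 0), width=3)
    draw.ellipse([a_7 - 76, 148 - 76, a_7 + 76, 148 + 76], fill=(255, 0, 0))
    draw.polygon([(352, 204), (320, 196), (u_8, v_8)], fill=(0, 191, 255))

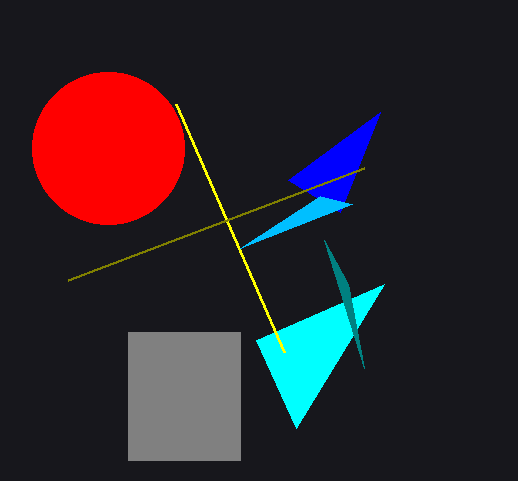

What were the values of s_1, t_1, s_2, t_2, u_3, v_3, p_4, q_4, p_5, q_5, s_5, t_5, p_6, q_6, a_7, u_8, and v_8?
s_1 = 384, t_1 = 284, s_2 = 348, t_2 = 284, u_3 = 380, v_3 = 112, p_4 = 176, q_4 = 104, p_5 = 128, q_5 = 332, s_5 = 240, t_5 = 460, p_6 = 364, q_6 = 168, a_7 = 108, u_8 = 240, v_8 = 248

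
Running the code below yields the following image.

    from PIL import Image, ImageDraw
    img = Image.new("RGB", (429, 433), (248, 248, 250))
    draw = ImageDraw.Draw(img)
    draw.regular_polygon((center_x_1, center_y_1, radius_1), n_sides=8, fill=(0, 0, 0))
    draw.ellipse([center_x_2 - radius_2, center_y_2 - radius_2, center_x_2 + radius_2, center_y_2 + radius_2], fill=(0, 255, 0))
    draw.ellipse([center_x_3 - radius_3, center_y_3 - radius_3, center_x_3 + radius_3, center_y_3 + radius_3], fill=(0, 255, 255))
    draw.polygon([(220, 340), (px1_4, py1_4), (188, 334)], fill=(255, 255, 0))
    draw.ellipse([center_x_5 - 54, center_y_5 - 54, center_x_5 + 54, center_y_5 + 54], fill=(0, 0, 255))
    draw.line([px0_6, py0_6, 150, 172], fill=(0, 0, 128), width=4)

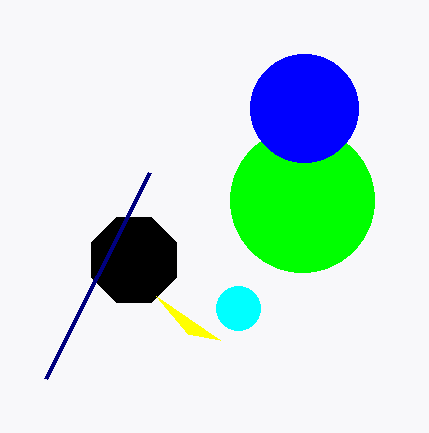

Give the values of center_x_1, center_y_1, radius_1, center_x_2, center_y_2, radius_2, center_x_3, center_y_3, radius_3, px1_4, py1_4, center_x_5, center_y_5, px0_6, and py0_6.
center_x_1 = 134, center_y_1 = 260, radius_1 = 46, center_x_2 = 302, center_y_2 = 200, radius_2 = 72, center_x_3 = 238, center_y_3 = 308, radius_3 = 22, px1_4 = 156, py1_4 = 296, center_x_5 = 304, center_y_5 = 108, px0_6 = 46, py0_6 = 378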